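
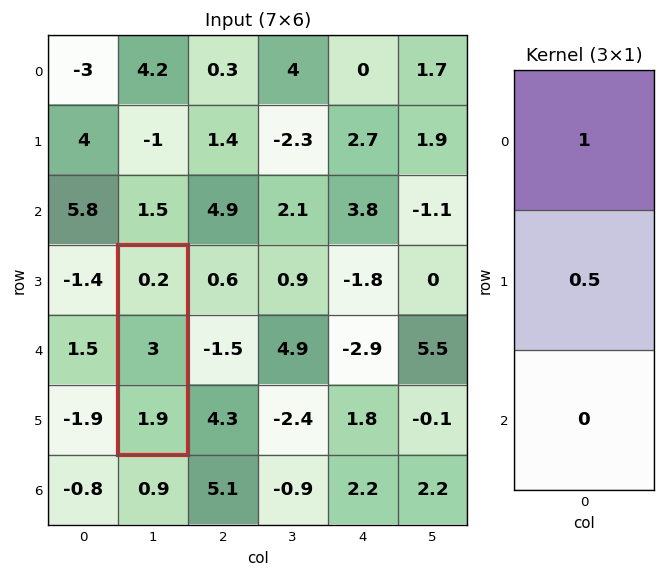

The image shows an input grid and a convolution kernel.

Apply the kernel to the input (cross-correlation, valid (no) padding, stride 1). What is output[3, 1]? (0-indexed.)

1.7

The receptive field on the input at this output position is [0.2 / 3 / 1.9]. Elementwise product with the kernel and sum: 0.2·1 + 3·0.5.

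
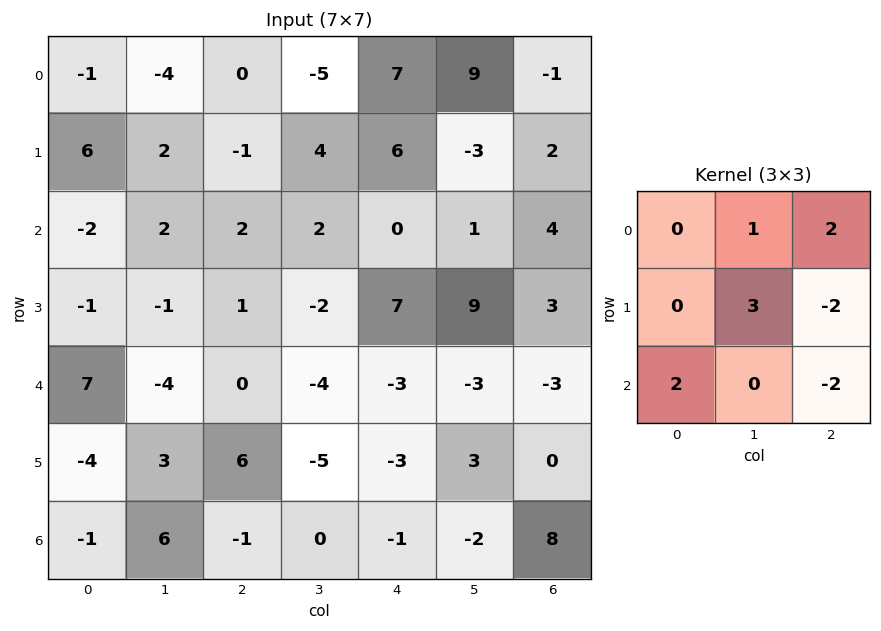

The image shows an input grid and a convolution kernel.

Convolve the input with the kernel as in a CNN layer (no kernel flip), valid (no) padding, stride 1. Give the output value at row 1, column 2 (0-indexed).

10

The receptive field on the input at this output position is [-1 4 6 / 2 2 0 / 1 -2 7]. Elementwise product with the kernel and sum: 4·1 + 6·2 + 2·3 + 0·-2 + 1·2 + 7·-2.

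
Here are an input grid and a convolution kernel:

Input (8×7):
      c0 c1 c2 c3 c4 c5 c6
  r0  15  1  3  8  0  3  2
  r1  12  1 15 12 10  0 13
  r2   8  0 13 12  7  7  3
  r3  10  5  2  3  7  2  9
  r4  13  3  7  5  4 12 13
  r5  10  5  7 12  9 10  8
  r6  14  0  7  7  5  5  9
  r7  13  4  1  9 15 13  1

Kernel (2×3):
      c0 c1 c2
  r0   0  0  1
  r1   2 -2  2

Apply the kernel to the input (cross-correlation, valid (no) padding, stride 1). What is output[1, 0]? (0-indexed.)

57

The receptive field on the input at this output position is [12 1 15 / 8 0 13]. Elementwise product with the kernel and sum: 15·1 + 8·2 + 0·-2 + 13·2.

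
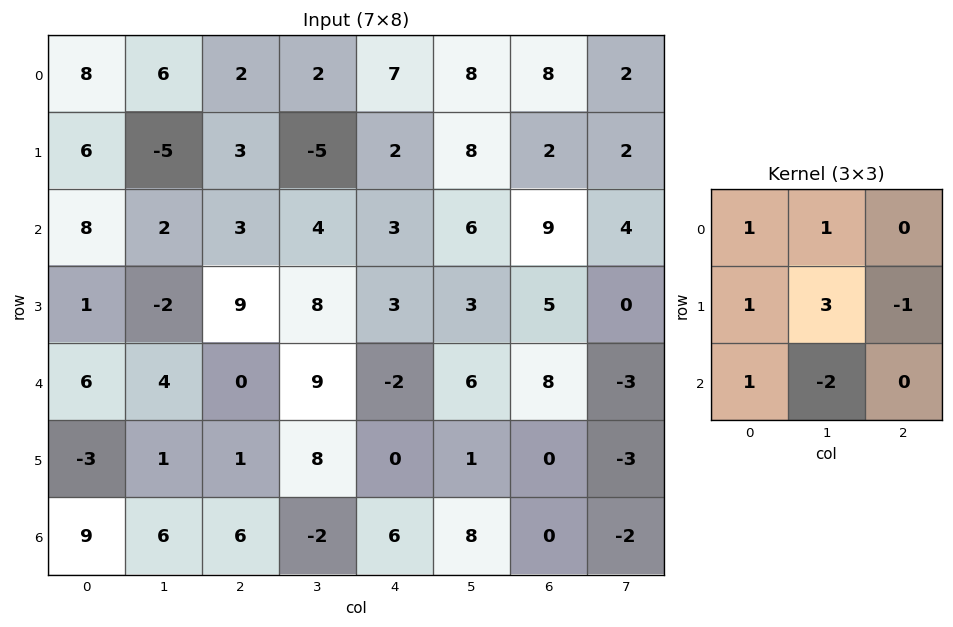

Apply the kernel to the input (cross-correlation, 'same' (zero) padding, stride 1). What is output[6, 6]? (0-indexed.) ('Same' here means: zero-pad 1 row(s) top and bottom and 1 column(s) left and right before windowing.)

The receptive field on the zero-padded input at this output position is [1 0 -3 / 8 0 -2 / 0 0 0]. Elementwise product with the kernel and sum: 1·1 + 0·1 + 8·1 + 0·3 + -2·-1 + 0·1 + 0·-2.

11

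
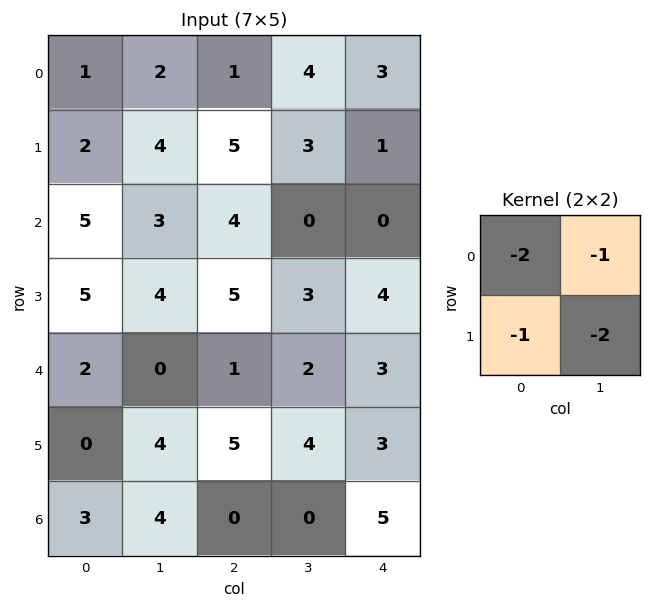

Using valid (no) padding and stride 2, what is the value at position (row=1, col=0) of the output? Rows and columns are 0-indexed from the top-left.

The receptive field on the input at this output position is [5 3 / 5 4]. Elementwise product with the kernel and sum: 5·-2 + 3·-1 + 5·-1 + 4·-2.

-26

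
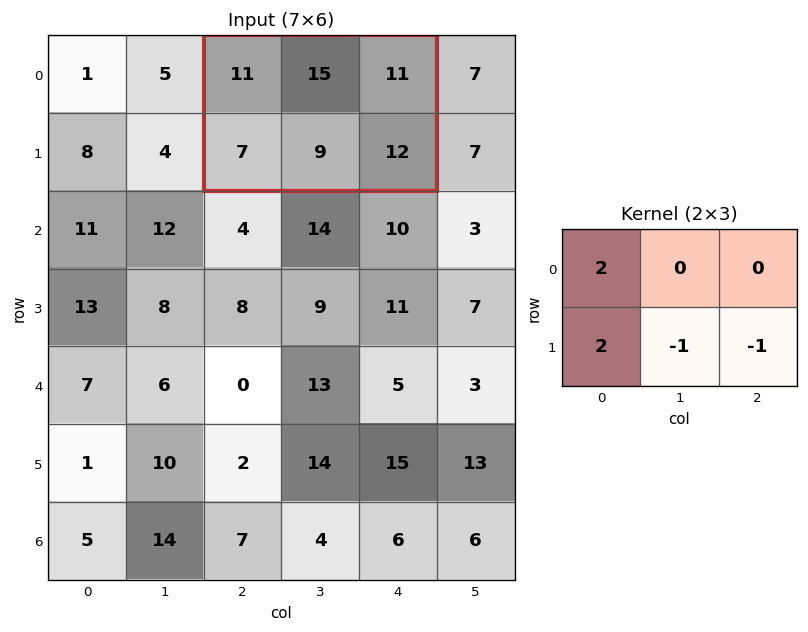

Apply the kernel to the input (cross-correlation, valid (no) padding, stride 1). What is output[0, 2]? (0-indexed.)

15

The receptive field on the input at this output position is [11 15 11 / 7 9 12]. Elementwise product with the kernel and sum: 11·2 + 7·2 + 9·-1 + 12·-1.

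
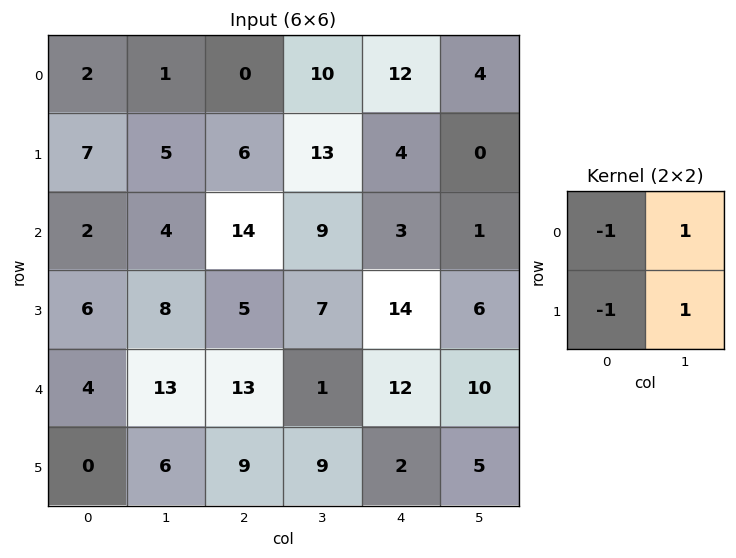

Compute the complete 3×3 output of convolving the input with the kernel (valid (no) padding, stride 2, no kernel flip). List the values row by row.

-3 17 -12
4 -3 -10
15 -12 1

Output[0,0]: The receptive field on the input at this output position is [2 1 / 7 5]. Elementwise product with the kernel and sum: 2·-1 + 1·1 + 7·-1 + 5·1.
Output[0,1]: The receptive field on the input at this output position is [0 10 / 6 13]. Elementwise product with the kernel and sum: 0·-1 + 10·1 + 6·-1 + 13·1.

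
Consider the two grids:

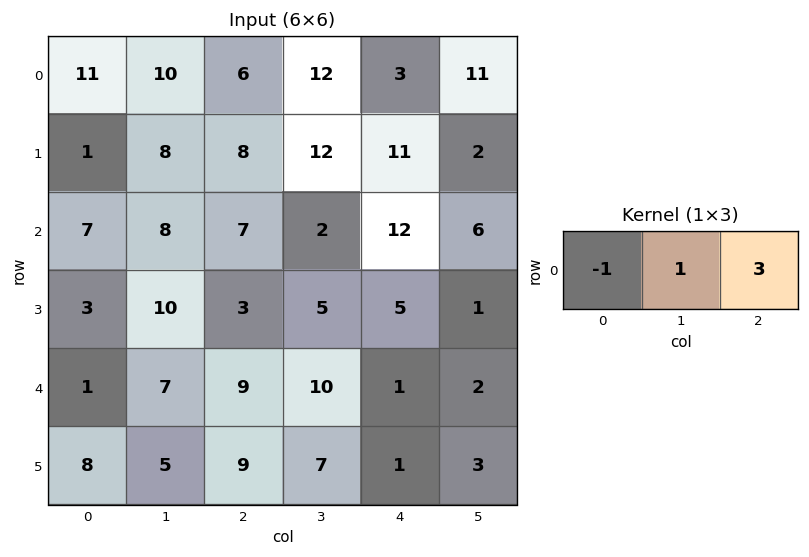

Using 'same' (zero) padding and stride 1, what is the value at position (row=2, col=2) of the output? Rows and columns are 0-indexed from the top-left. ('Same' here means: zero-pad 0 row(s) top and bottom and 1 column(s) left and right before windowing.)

The receptive field on the zero-padded input at this output position is [8 7 2]. Elementwise product with the kernel and sum: 8·-1 + 7·1 + 2·3.

5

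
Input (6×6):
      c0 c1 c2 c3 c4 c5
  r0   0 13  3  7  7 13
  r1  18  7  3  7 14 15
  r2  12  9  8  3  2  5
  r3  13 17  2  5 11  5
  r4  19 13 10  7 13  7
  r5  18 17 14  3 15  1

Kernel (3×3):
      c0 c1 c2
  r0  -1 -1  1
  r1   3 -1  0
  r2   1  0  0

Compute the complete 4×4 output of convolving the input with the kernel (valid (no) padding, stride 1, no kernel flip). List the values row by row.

49 18 7 9
18 33 27 6
28 48 2 11
34 32 41 0

Output[0,0]: The receptive field on the input at this output position is [0 13 3 / 18 7 3 / 12 9 8]. Elementwise product with the kernel and sum: 0·-1 + 13·-1 + 3·1 + 18·3 + 7·-1 + 12·1.
Output[0,1]: The receptive field on the input at this output position is [13 3 7 / 7 3 7 / 9 8 3]. Elementwise product with the kernel and sum: 13·-1 + 3·-1 + 7·1 + 7·3 + 3·-1 + 9·1.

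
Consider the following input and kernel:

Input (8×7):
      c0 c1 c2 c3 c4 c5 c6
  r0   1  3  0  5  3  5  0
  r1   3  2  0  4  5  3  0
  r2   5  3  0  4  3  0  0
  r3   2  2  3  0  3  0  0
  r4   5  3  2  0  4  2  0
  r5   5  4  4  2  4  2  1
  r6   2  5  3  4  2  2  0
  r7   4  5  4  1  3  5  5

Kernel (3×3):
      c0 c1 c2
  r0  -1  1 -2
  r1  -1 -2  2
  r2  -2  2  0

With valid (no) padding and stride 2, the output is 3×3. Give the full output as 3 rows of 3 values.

-9 9 -15
-6 -3 -10
-5 -8 -8

Output[0,0]: The receptive field on the input at this output position is [1 3 0 / 3 2 0 / 5 3 0]. Elementwise product with the kernel and sum: 1·-1 + 3·1 + 0·-2 + 3·-1 + 2·-2 + 0·2 + 5·-2 + 3·2.
Output[0,1]: The receptive field on the input at this output position is [0 5 3 / 0 4 5 / 0 4 3]. Elementwise product with the kernel and sum: 0·-1 + 5·1 + 3·-2 + 0·-1 + 4·-2 + 5·2 + 0·-2 + 4·2.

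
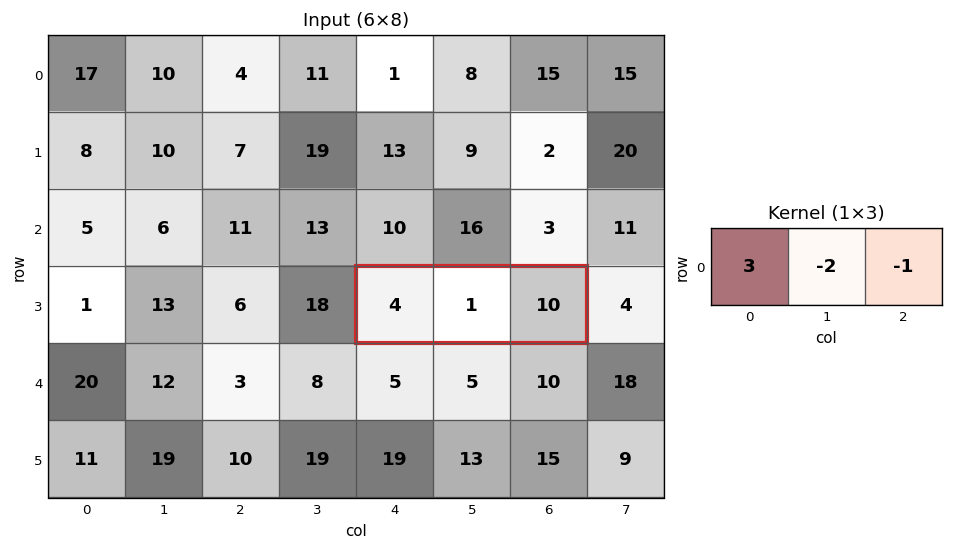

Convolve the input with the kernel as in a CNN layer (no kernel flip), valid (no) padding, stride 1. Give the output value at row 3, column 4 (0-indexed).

0

The receptive field on the input at this output position is [4 1 10]. Elementwise product with the kernel and sum: 4·3 + 1·-2 + 10·-1.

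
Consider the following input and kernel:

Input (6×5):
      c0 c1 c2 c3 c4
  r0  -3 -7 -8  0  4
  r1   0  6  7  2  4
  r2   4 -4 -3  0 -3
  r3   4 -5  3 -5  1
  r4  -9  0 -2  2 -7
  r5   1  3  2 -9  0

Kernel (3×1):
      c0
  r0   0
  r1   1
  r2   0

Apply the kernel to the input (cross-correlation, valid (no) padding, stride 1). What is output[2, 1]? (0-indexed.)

The receptive field on the input at this output position is [-4 / -5 / 0]. Elementwise product with the kernel and sum: -5·1.

-5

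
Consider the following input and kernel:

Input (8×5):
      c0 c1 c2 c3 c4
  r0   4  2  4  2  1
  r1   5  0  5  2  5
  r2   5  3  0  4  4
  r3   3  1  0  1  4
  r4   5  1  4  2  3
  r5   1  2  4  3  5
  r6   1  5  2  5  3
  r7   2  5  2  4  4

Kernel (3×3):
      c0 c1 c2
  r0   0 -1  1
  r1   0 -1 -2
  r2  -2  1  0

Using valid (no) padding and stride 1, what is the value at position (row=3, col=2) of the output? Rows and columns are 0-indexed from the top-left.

-10

The receptive field on the input at this output position is [0 1 4 / 4 2 3 / 4 3 5]. Elementwise product with the kernel and sum: 1·-1 + 4·1 + 2·-1 + 3·-2 + 4·-2 + 3·1.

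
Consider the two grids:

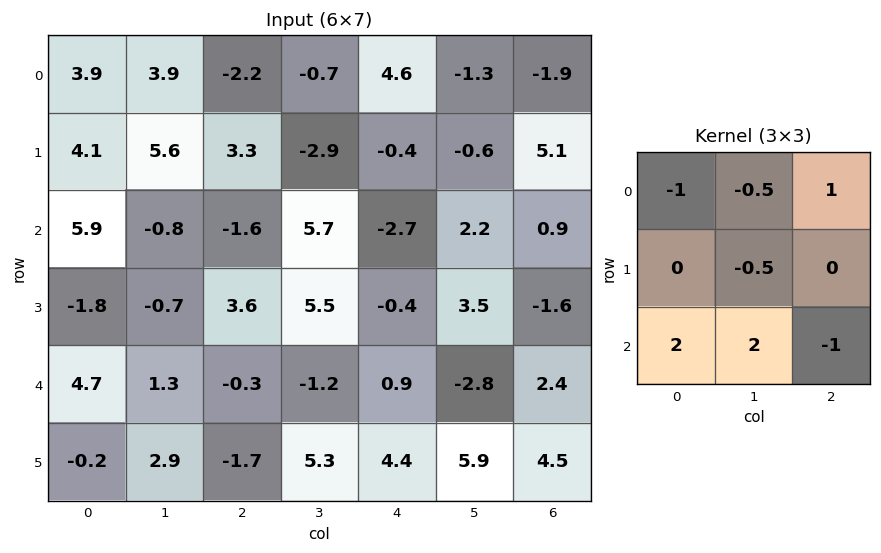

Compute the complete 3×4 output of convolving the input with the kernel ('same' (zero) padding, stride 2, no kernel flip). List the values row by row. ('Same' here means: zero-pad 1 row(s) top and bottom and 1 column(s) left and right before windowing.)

Output[0,0]: The receptive field on the zero-padded input at this output position is [0 0 0 / 0 3.9 3.9 / 0 4.1 5.6]. Elementwise product with the kernel and sum: 0·-1 + 0·-0.5 + 0·1 + 3.9·-0.5 + 0·2 + 4.1·2 + 5.6·-1.
Output[0,1]: The receptive field on the zero-padded input at this output position is [0 0 0 / 3.9 -2.2 -0.7 / 5.6 3.3 -2.9]. Elementwise product with the kernel and sum: 0·-1 + 0·-0.5 + 0·1 + -2.2·-0.5 + 5.6·2 + 3.3·2 + -2.9·-1.

0.65 21.8 -8.3 9.95
-2.3 -9.05 10.55 1.4
-5.45 1.65 11.25 16.9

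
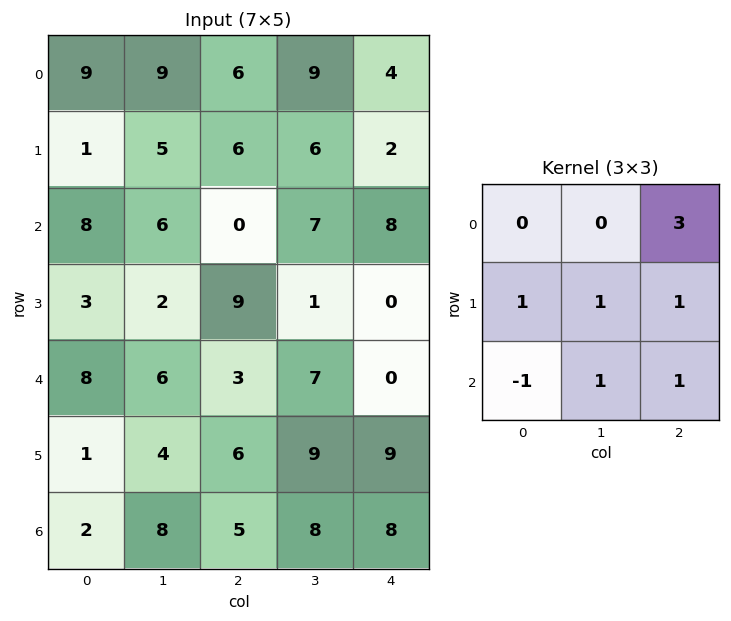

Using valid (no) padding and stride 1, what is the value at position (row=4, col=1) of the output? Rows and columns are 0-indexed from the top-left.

45

The receptive field on the input at this output position is [6 3 7 / 4 6 9 / 8 5 8]. Elementwise product with the kernel and sum: 7·3 + 4·1 + 6·1 + 9·1 + 8·-1 + 5·1 + 8·1.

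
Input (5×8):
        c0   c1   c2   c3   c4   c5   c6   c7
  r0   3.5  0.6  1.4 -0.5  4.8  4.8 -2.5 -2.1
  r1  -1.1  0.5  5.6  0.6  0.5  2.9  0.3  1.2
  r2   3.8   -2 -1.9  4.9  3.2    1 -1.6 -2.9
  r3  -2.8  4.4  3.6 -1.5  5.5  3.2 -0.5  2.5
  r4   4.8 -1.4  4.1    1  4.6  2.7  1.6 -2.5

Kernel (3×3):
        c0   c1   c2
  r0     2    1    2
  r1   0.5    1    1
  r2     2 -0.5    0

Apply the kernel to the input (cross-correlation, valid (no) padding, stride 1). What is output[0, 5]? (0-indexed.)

The receptive field on the input at this output position is [4.8 -2.5 -2.1 / 2.9 0.3 1.2 / 1 -1.6 -2.9]. Elementwise product with the kernel and sum: 4.8·2 + -2.5·1 + -2.1·2 + 2.9·0.5 + 0.3·1 + 1.2·1 + 1·2 + -1.6·-0.5.

8.65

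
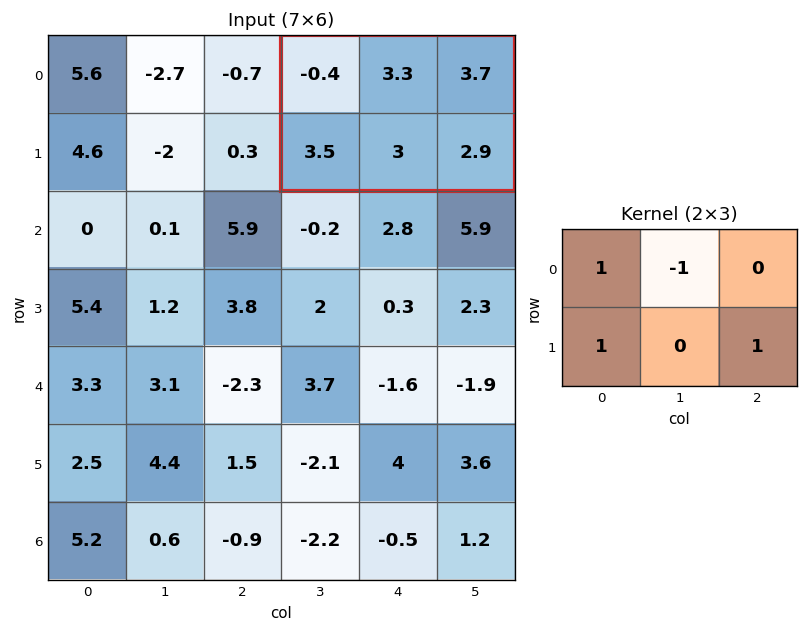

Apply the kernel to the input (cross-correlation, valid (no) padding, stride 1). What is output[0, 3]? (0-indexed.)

The receptive field on the input at this output position is [-0.4 3.3 3.7 / 3.5 3 2.9]. Elementwise product with the kernel and sum: -0.4·1 + 3.3·-1 + 3.5·1 + 2.9·1.

2.7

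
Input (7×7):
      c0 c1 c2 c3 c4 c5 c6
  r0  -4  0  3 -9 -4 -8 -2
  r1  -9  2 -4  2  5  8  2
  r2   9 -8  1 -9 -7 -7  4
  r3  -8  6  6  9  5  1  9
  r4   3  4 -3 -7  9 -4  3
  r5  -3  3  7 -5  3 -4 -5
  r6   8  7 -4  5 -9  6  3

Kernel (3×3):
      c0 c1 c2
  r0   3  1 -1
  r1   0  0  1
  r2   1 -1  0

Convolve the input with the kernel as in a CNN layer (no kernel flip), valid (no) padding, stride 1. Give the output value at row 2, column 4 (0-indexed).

-10

The receptive field on the input at this output position is [-7 -7 4 / 5 1 9 / 9 -4 3]. Elementwise product with the kernel and sum: -7·3 + -7·1 + 4·-1 + 9·1 + 9·1 + -4·-1.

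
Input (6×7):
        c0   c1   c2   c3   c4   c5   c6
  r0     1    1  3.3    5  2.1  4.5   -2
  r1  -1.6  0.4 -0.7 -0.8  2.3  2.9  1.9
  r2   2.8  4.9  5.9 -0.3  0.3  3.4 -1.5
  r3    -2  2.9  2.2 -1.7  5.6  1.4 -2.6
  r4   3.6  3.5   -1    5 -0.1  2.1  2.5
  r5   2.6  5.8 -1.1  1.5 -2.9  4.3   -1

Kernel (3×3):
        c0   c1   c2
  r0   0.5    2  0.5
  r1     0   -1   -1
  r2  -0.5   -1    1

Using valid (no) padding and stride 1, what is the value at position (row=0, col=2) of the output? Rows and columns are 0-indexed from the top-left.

8.85

The receptive field on the input at this output position is [3.3 5 2.1 / -0.7 -0.8 2.3 / 5.9 -0.3 0.3]. Elementwise product with the kernel and sum: 3.3·0.5 + 5·2 + 2.1·0.5 + -0.8·-1 + 2.3·-1 + 5.9·-0.5 + -0.3·-1 + 0.3·1.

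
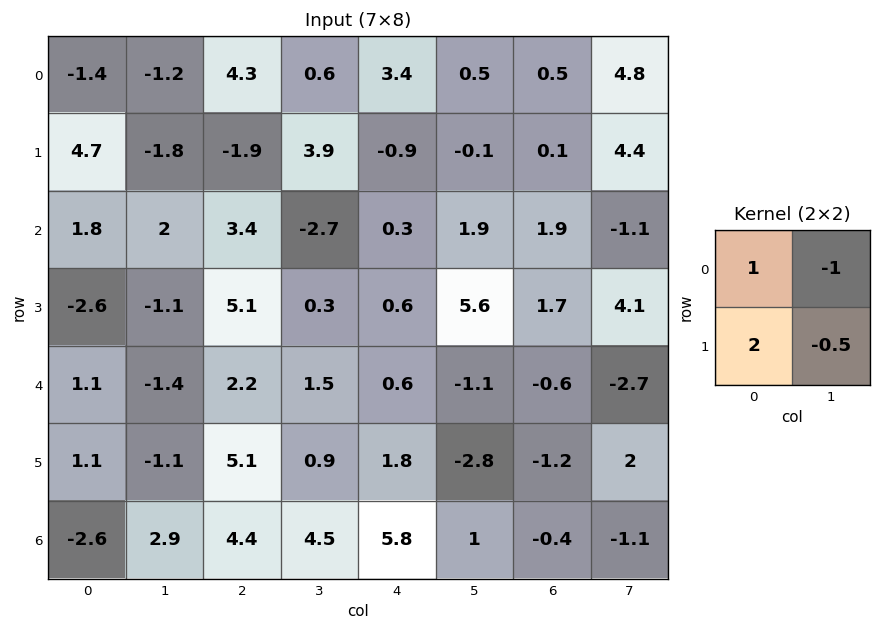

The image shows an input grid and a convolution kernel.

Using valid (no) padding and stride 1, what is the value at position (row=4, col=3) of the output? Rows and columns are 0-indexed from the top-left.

1.8

The receptive field on the input at this output position is [1.5 0.6 / 0.9 1.8]. Elementwise product with the kernel and sum: 1.5·1 + 0.6·-1 + 0.9·2 + 1.8·-0.5.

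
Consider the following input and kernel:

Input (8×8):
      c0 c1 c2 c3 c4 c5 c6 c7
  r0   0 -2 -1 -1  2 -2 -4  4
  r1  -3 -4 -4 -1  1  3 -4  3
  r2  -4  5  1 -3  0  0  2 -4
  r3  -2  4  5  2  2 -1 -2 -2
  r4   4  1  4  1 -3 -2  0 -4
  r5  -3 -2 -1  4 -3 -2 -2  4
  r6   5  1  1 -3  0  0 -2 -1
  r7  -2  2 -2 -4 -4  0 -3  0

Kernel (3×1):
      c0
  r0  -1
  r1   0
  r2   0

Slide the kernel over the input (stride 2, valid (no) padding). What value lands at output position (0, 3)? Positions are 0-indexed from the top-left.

4

The receptive field on the input at this output position is [-4 / -4 / 2]. Elementwise product with the kernel and sum: -4·-1.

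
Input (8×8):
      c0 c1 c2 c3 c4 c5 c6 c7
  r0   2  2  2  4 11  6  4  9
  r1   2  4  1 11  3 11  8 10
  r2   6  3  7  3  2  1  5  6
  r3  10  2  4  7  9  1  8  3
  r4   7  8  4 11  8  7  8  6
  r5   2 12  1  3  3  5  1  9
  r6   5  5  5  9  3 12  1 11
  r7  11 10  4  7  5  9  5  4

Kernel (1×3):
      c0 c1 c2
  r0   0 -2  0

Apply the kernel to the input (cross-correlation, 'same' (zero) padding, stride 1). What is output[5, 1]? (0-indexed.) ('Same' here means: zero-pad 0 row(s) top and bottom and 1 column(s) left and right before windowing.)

The receptive field on the zero-padded input at this output position is [2 12 1]. Elementwise product with the kernel and sum: 12·-2.

-24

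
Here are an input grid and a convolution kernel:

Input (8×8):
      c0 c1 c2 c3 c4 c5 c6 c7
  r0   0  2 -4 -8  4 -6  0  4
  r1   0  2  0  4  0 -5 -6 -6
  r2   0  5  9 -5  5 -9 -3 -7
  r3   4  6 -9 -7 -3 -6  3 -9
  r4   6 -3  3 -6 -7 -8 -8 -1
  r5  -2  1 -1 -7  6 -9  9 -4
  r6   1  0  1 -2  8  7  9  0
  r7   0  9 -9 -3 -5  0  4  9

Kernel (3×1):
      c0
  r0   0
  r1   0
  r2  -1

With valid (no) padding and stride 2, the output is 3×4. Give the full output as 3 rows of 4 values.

0 -9 -5 3
-6 -3 7 8
-1 -1 -8 -9

Output[0,0]: The receptive field on the input at this output position is [0 / 0 / 0]. Elementwise product with the kernel and sum: 0·-1.
Output[0,1]: The receptive field on the input at this output position is [-4 / 0 / 9]. Elementwise product with the kernel and sum: 9·-1.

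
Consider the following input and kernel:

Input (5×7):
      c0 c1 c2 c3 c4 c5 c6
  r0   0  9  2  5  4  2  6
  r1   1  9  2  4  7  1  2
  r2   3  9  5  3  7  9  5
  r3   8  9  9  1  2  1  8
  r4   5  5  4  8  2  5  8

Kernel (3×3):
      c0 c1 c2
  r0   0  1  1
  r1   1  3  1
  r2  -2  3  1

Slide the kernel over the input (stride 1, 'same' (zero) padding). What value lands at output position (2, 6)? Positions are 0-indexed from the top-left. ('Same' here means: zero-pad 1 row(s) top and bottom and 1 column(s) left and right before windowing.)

The receptive field on the zero-padded input at this output position is [1 2 0 / 9 5 0 / 1 8 0]. Elementwise product with the kernel and sum: 2·1 + 0·1 + 9·1 + 5·3 + 0·1 + 1·-2 + 8·3 + 0·1.

48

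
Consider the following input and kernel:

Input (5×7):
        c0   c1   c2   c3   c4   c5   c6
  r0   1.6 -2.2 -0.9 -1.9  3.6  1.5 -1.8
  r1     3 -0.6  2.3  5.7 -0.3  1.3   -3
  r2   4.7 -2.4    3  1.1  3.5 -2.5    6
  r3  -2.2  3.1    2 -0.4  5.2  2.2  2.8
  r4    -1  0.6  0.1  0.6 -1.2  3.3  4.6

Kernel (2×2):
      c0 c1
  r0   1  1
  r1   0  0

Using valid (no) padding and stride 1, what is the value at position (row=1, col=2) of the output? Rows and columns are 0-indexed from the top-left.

The receptive field on the input at this output position is [2.3 5.7 / 3 1.1]. Elementwise product with the kernel and sum: 2.3·1 + 5.7·1.

8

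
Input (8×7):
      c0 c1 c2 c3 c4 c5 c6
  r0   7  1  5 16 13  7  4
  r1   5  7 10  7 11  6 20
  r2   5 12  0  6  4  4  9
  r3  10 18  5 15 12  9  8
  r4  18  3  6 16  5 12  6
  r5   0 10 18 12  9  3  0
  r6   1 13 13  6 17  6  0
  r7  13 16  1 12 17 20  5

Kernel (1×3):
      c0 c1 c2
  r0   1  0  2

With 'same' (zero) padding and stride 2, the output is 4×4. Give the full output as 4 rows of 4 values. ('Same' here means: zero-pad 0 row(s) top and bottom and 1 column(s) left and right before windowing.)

2 33 30 7
24 24 14 4
6 35 40 12
26 25 18 6

Output[0,0]: The receptive field on the zero-padded input at this output position is [0 7 1]. Elementwise product with the kernel and sum: 0·1 + 1·2.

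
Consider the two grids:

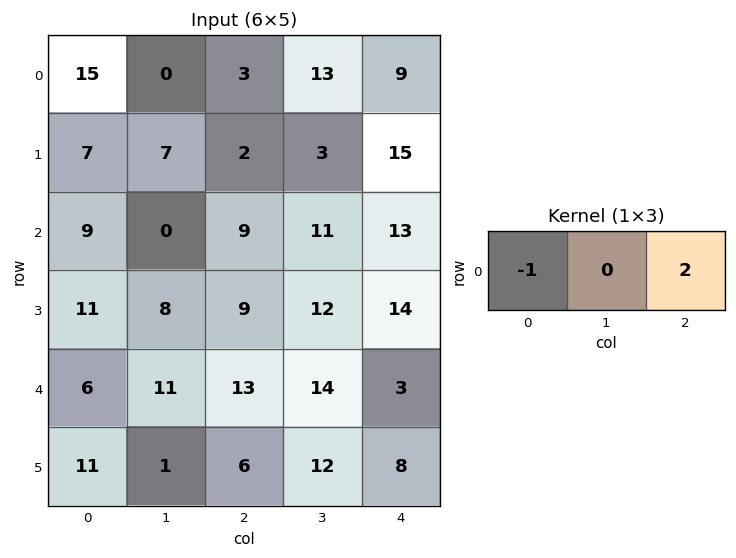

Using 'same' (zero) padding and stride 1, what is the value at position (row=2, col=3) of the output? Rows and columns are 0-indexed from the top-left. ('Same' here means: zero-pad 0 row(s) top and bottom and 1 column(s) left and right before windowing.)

The receptive field on the zero-padded input at this output position is [9 11 13]. Elementwise product with the kernel and sum: 9·-1 + 13·2.

17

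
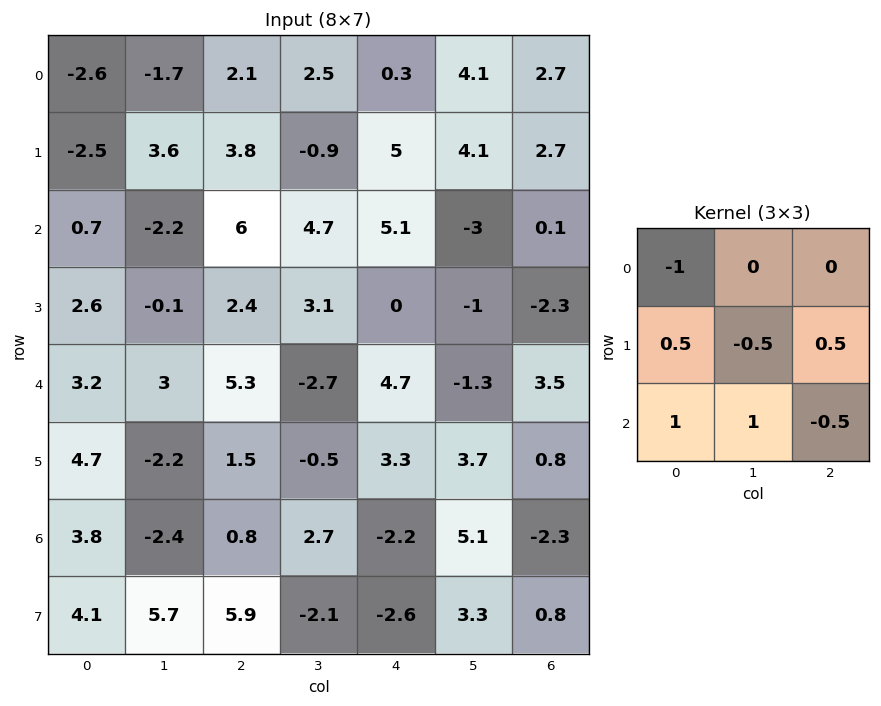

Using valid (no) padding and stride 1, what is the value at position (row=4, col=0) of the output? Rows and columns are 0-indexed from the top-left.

2

The receptive field on the input at this output position is [3.2 3 5.3 / 4.7 -2.2 1.5 / 3.8 -2.4 0.8]. Elementwise product with the kernel and sum: 3.2·-1 + 4.7·0.5 + -2.2·-0.5 + 1.5·0.5 + 3.8·1 + -2.4·1 + 0.8·-0.5.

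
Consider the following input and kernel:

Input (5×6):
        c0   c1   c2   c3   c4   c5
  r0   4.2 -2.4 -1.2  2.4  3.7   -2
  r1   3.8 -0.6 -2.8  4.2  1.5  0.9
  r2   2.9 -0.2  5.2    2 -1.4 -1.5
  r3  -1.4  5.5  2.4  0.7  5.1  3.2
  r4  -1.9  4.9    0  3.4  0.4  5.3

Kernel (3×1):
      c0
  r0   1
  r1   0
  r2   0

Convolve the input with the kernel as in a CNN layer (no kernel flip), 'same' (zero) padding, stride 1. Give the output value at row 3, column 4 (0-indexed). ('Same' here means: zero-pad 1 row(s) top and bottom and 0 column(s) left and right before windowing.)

-1.4

The receptive field on the zero-padded input at this output position is [-1.4 / 5.1 / 0.4]. Elementwise product with the kernel and sum: -1.4·1.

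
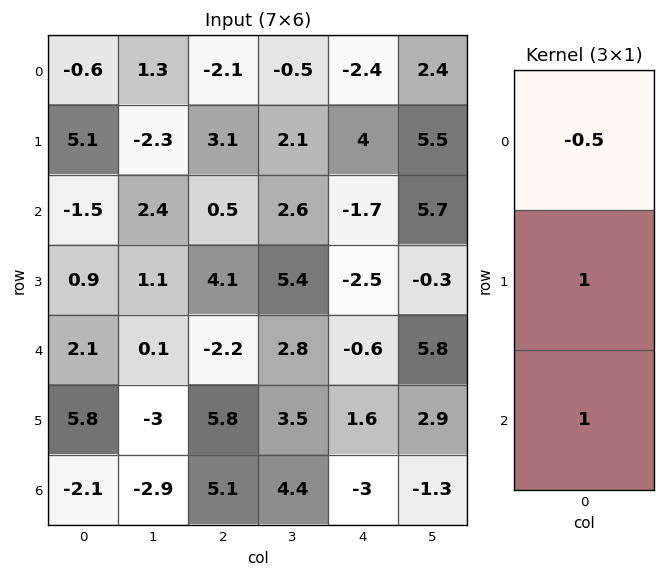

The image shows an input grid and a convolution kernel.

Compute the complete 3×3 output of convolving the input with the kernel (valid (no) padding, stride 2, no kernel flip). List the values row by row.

Output[0,0]: The receptive field on the input at this output position is [-0.6 / 5.1 / -1.5]. Elementwise product with the kernel and sum: -0.6·-0.5 + 5.1·1 + -1.5·1.

3.9 4.65 3.5
3.75 1.65 -2.25
2.65 12 -1.1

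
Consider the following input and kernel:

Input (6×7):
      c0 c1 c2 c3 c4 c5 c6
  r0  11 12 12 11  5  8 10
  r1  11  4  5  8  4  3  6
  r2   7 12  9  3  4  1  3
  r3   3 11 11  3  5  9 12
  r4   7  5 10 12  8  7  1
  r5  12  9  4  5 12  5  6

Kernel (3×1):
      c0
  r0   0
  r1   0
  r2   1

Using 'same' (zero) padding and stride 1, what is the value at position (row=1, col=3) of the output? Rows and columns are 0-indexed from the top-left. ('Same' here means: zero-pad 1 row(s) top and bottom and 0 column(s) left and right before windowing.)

The receptive field on the zero-padded input at this output position is [11 / 8 / 3]. Elementwise product with the kernel and sum: 3·1.

3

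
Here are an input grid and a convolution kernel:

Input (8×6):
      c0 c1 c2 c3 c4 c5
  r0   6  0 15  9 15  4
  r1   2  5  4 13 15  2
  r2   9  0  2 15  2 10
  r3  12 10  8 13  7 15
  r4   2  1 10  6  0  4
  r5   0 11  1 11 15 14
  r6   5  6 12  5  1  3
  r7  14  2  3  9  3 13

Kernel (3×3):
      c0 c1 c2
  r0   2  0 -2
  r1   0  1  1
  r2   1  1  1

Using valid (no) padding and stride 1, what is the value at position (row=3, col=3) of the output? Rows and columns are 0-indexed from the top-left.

40

The receptive field on the input at this output position is [13 7 15 / 6 0 4 / 11 15 14]. Elementwise product with the kernel and sum: 13·2 + 15·-2 + 0·1 + 4·1 + 11·1 + 15·1 + 14·1.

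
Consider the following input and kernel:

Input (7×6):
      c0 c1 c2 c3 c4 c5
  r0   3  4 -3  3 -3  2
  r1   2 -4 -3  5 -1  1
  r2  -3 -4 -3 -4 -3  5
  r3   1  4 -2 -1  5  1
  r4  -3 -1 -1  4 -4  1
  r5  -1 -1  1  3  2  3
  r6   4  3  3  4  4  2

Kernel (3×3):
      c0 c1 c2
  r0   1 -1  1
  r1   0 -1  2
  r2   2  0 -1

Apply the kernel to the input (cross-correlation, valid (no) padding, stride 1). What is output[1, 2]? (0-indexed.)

-20

The receptive field on the input at this output position is [-3 5 -1 / -3 -4 -3 / -2 -1 5]. Elementwise product with the kernel and sum: -3·1 + 5·-1 + -1·1 + -4·-1 + -3·2 + -2·2 + 5·-1.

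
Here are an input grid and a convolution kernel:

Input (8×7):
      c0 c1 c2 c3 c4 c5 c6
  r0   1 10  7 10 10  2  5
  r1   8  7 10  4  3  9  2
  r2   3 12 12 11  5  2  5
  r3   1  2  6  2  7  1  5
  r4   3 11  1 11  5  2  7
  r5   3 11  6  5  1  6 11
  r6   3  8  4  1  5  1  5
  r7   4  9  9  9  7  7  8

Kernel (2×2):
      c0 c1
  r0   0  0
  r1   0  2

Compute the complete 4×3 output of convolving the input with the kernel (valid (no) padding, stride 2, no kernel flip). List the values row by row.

14 8 18
4 4 2
22 10 12
18 18 14

Output[0,0]: The receptive field on the input at this output position is [1 10 / 8 7]. Elementwise product with the kernel and sum: 7·2.
Output[0,1]: The receptive field on the input at this output position is [7 10 / 10 4]. Elementwise product with the kernel and sum: 4·2.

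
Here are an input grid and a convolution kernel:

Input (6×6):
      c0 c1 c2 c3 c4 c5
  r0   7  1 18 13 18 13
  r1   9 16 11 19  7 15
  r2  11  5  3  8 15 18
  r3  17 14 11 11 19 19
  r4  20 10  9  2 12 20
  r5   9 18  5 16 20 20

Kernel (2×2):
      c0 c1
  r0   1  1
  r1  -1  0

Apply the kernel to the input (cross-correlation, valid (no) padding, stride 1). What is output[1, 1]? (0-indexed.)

The receptive field on the input at this output position is [16 11 / 5 3]. Elementwise product with the kernel and sum: 16·1 + 11·1 + 5·-1.

22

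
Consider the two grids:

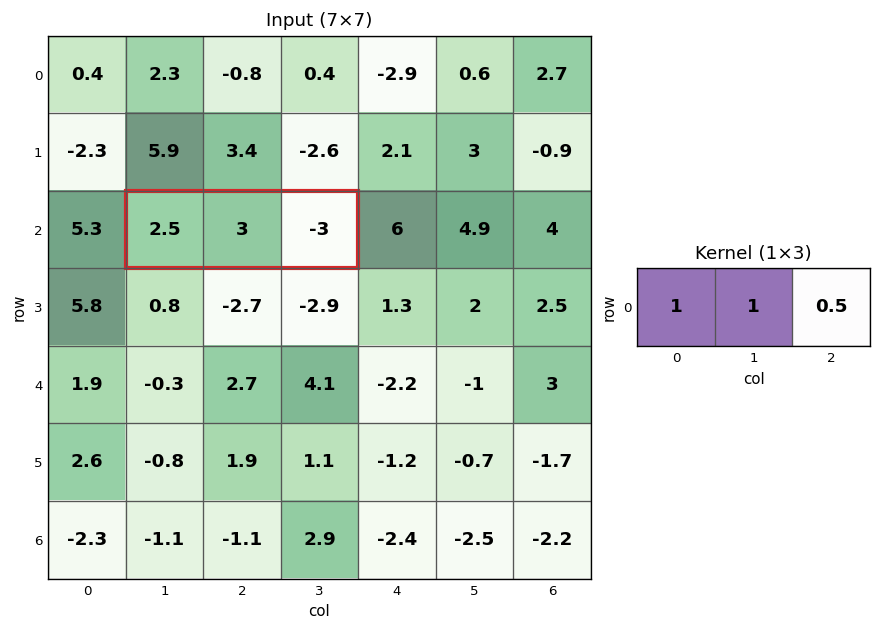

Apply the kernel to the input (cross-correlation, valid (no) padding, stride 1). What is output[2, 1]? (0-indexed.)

The receptive field on the input at this output position is [2.5 3 -3]. Elementwise product with the kernel and sum: 2.5·1 + 3·1 + -3·0.5.

4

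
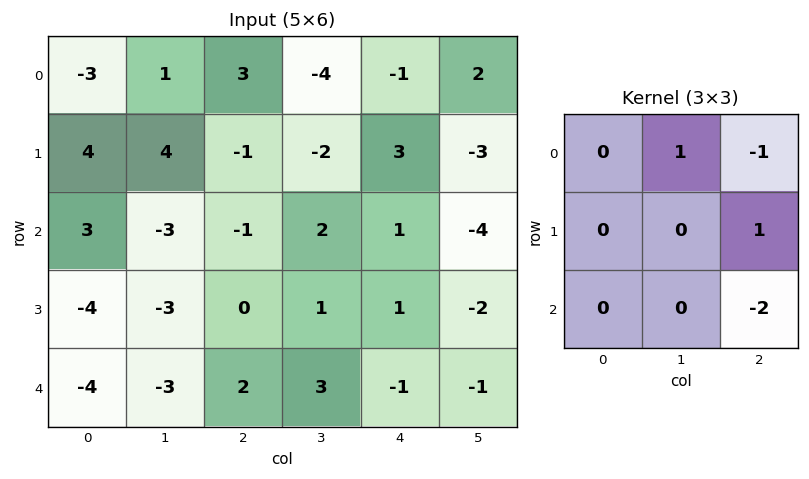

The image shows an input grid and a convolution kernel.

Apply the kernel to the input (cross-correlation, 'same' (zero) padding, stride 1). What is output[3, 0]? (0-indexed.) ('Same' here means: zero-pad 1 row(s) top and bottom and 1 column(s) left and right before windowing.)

The receptive field on the zero-padded input at this output position is [0 3 -3 / 0 -4 -3 / 0 -4 -3]. Elementwise product with the kernel and sum: 3·1 + -3·-1 + -3·1 + -3·-2.

9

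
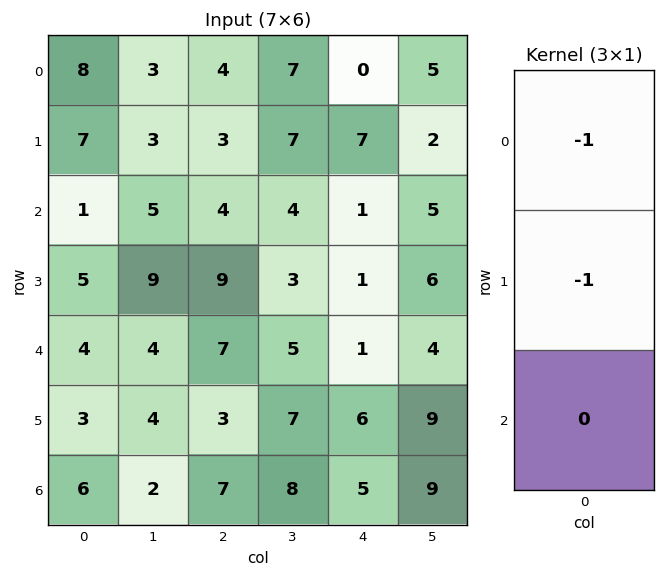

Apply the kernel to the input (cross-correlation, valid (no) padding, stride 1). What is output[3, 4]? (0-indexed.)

The receptive field on the input at this output position is [1 / 1 / 6]. Elementwise product with the kernel and sum: 1·-1 + 1·-1.

-2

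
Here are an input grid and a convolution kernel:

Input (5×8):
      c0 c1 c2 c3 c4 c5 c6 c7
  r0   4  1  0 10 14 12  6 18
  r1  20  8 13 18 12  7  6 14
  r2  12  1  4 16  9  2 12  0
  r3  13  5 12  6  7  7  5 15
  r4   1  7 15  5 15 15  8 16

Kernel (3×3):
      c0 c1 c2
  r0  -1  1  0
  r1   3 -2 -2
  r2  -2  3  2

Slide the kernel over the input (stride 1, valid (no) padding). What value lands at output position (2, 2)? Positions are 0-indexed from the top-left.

The receptive field on the input at this output position is [4 16 9 / 12 6 7 / 15 5 15]. Elementwise product with the kernel and sum: 4·-1 + 16·1 + 12·3 + 6·-2 + 7·-2 + 15·-2 + 5·3 + 15·2.

37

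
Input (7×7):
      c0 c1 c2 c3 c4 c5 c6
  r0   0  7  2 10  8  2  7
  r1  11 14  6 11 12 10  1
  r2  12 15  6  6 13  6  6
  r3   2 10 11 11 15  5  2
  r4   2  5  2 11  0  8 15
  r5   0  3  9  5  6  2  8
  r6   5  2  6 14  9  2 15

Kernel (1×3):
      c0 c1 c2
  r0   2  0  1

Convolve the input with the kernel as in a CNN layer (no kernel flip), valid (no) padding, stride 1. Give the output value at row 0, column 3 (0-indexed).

The receptive field on the input at this output position is [10 8 2]. Elementwise product with the kernel and sum: 10·2 + 2·1.

22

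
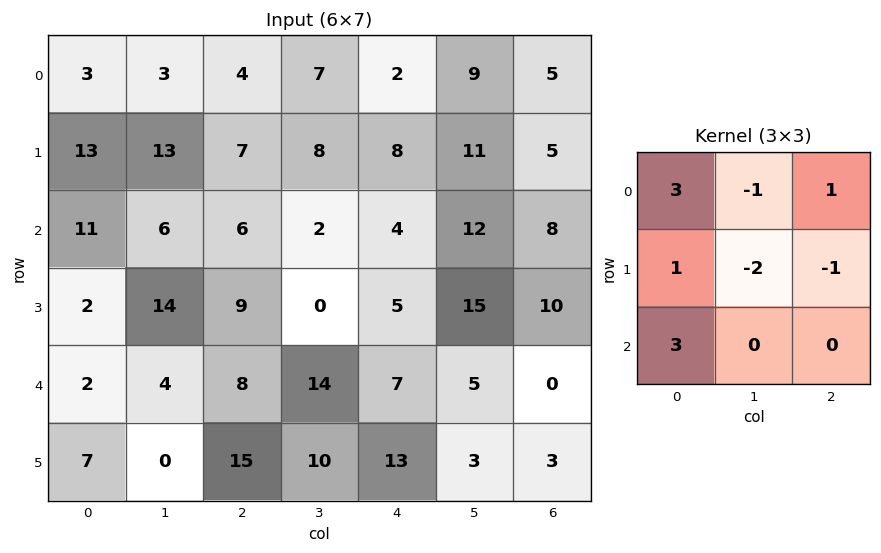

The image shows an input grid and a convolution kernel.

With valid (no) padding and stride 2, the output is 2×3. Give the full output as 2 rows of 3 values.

23 8 -5
4 48 -6

Output[0,0]: The receptive field on the input at this output position is [3 3 4 / 13 13 7 / 11 6 6]. Elementwise product with the kernel and sum: 3·3 + 3·-1 + 4·1 + 13·1 + 13·-2 + 7·-1 + 11·3.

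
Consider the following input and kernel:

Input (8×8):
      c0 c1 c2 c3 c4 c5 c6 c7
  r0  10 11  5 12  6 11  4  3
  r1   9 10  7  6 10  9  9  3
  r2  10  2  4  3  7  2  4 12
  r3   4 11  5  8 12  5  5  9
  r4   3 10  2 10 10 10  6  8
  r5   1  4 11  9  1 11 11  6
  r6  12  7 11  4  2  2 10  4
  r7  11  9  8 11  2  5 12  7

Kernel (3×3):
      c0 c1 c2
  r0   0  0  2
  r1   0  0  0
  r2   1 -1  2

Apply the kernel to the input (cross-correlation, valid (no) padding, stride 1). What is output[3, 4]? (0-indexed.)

The receptive field on the input at this output position is [12 5 5 / 10 10 6 / 1 11 11]. Elementwise product with the kernel and sum: 5·2 + 1·1 + 11·-1 + 11·2.

22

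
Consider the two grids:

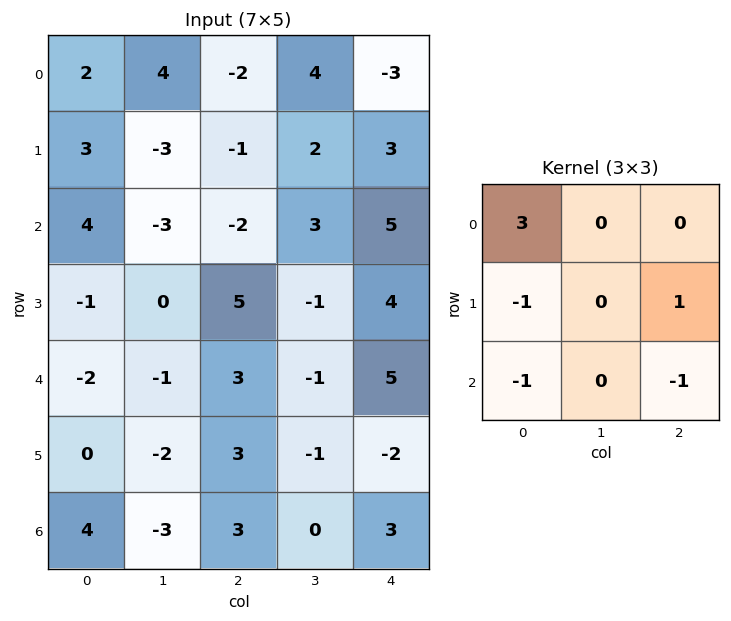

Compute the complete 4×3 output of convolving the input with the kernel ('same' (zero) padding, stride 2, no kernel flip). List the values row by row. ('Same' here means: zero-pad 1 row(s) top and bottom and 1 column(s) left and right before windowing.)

7 1 -6
-3 -2 4
1 3 -1
-3 -3 -3

Output[0,0]: The receptive field on the zero-padded input at this output position is [0 0 0 / 0 2 4 / 0 3 -3]. Elementwise product with the kernel and sum: 0·3 + 0·-1 + 4·1 + 0·-1 + -3·-1.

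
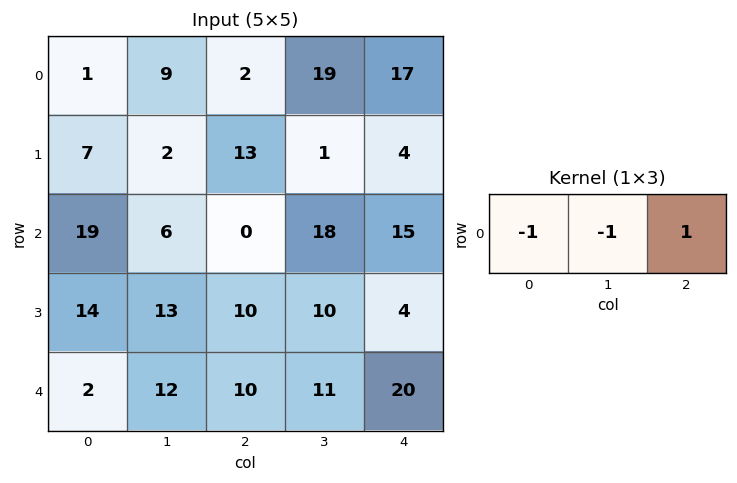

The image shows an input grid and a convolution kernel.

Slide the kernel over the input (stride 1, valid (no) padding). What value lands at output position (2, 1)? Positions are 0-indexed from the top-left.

12

The receptive field on the input at this output position is [6 0 18]. Elementwise product with the kernel and sum: 6·-1 + 0·-1 + 18·1.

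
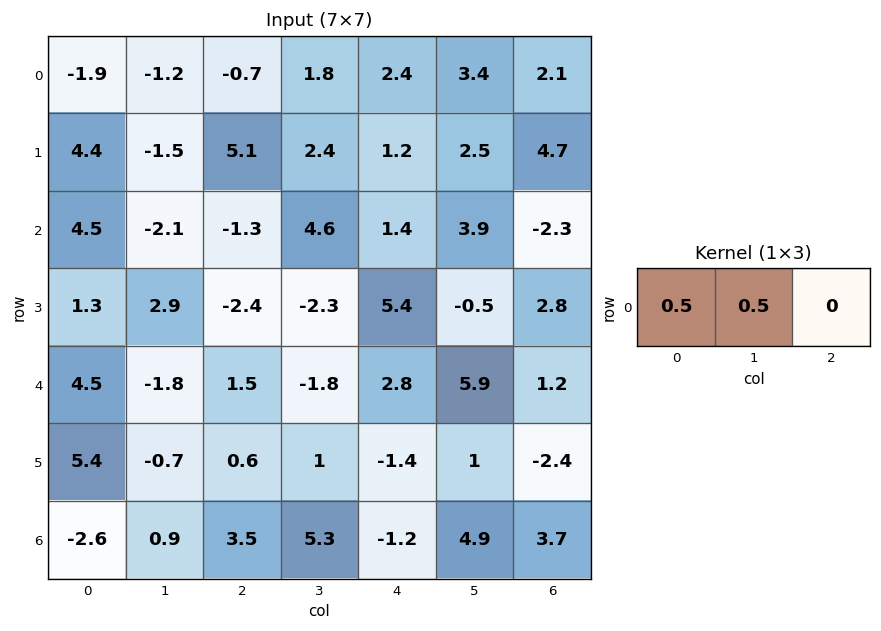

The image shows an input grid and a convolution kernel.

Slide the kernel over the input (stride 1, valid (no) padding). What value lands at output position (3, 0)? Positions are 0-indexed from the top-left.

The receptive field on the input at this output position is [1.3 2.9 -2.4]. Elementwise product with the kernel and sum: 1.3·0.5 + 2.9·0.5.

2.1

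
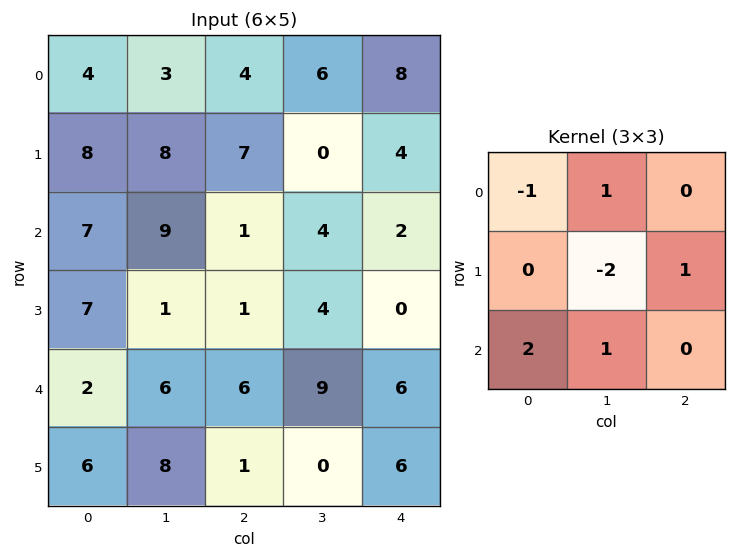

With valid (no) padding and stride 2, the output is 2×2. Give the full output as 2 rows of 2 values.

Output[0,0]: The receptive field on the input at this output position is [4 3 4 / 8 8 7 / 7 9 1]. Elementwise product with the kernel and sum: 4·-1 + 3·1 + 8·-2 + 7·1 + 7·2 + 9·1.
Output[0,1]: The receptive field on the input at this output position is [4 6 8 / 7 0 4 / 1 4 2]. Elementwise product with the kernel and sum: 4·-1 + 6·1 + 0·-2 + 4·1 + 1·2 + 4·1.

13 12
11 16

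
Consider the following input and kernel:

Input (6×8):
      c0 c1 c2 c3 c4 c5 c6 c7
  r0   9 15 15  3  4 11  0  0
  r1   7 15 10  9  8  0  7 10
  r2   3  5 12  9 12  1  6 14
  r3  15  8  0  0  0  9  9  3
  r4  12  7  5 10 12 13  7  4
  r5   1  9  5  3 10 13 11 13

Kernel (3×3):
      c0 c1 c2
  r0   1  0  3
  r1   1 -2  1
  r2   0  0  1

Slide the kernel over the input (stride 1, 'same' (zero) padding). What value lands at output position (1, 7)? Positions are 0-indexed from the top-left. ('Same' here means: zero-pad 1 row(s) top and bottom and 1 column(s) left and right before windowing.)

The receptive field on the zero-padded input at this output position is [0 0 0 / 7 10 0 / 6 14 0]. Elementwise product with the kernel and sum: 0·1 + 0·3 + 7·1 + 10·-2 + 0·1 + 0·1.

-13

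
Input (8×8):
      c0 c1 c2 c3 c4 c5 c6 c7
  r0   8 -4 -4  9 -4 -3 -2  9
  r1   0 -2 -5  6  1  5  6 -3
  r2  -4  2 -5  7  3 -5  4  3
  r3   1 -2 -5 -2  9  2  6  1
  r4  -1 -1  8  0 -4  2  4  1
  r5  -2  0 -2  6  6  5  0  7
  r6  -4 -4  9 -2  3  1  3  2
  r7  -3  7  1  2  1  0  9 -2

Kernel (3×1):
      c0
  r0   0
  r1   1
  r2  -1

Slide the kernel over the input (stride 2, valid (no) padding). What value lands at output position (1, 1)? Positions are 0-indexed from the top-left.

The receptive field on the input at this output position is [-5 / -5 / 8]. Elementwise product with the kernel and sum: -5·1 + 8·-1.

-13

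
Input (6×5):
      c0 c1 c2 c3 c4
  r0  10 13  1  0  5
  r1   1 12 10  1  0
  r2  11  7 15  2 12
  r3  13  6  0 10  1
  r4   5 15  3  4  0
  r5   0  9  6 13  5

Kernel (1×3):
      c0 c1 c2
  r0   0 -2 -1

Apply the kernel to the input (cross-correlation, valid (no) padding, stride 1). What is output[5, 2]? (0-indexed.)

The receptive field on the input at this output position is [6 13 5]. Elementwise product with the kernel and sum: 13·-2 + 5·-1.

-31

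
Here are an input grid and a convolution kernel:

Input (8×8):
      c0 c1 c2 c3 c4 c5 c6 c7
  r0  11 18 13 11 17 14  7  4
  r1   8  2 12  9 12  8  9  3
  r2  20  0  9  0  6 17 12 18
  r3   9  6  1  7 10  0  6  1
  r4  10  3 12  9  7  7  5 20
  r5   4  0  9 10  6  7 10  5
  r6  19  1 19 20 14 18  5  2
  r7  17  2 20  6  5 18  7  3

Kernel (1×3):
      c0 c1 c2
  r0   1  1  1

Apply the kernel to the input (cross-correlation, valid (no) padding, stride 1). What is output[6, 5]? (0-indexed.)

25

The receptive field on the input at this output position is [18 5 2]. Elementwise product with the kernel and sum: 18·1 + 5·1 + 2·1.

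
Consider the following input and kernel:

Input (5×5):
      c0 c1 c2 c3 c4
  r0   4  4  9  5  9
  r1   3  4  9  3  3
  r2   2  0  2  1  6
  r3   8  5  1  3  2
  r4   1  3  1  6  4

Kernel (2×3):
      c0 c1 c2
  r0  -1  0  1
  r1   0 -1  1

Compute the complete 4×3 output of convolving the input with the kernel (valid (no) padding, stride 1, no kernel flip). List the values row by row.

Output[0,0]: The receptive field on the input at this output position is [4 4 9 / 3 4 9]. Elementwise product with the kernel and sum: 4·-1 + 9·1 + 4·-1 + 9·1.
Output[0,1]: The receptive field on the input at this output position is [4 9 5 / 4 9 3]. Elementwise product with the kernel and sum: 4·-1 + 5·1 + 9·-1 + 3·1.

10 -5 0
8 -2 -1
-4 3 3
-9 3 -1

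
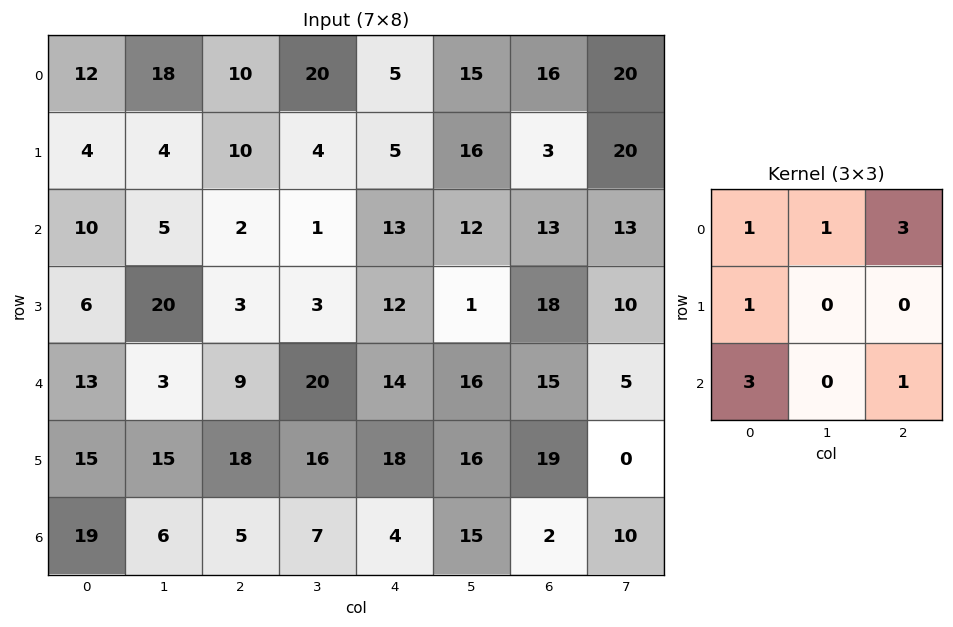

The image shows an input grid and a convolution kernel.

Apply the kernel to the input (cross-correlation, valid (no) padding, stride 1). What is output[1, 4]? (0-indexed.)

97

The receptive field on the input at this output position is [5 16 3 / 13 12 13 / 12 1 18]. Elementwise product with the kernel and sum: 5·1 + 16·1 + 3·3 + 13·1 + 12·3 + 18·1.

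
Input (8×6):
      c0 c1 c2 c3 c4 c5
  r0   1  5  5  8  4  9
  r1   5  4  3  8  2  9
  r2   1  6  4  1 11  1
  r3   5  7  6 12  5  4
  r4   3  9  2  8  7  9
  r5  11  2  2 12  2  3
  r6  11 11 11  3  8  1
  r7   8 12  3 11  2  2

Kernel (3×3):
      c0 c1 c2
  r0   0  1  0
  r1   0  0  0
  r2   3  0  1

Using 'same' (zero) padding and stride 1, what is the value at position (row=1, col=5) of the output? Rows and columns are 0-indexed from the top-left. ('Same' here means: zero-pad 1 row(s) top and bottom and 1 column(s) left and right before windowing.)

The receptive field on the zero-padded input at this output position is [4 9 0 / 2 9 0 / 11 1 0]. Elementwise product with the kernel and sum: 9·1 + 11·3 + 0·1.

42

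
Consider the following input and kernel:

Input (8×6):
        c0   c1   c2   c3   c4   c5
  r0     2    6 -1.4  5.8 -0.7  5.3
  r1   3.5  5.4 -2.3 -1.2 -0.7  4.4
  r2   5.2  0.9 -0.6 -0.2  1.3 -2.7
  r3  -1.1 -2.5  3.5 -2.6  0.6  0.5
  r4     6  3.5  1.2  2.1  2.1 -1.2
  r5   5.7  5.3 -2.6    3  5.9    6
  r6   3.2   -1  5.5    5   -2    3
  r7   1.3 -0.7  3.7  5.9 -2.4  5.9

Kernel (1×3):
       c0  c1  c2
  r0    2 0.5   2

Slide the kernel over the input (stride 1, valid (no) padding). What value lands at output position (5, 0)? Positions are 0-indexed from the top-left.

The receptive field on the input at this output position is [5.7 5.3 -2.6]. Elementwise product with the kernel and sum: 5.7·2 + 5.3·0.5 + -2.6·2.

8.85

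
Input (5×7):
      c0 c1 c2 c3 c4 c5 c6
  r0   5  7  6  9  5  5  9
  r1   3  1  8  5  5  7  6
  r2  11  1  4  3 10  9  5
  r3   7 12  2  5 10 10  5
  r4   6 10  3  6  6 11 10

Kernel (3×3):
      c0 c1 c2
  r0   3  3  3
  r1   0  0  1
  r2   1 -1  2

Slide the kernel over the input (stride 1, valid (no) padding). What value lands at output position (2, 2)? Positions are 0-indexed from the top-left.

70

The receptive field on the input at this output position is [4 3 10 / 2 5 10 / 3 6 6]. Elementwise product with the kernel and sum: 4·3 + 3·3 + 10·3 + 10·1 + 3·1 + 6·-1 + 6·2.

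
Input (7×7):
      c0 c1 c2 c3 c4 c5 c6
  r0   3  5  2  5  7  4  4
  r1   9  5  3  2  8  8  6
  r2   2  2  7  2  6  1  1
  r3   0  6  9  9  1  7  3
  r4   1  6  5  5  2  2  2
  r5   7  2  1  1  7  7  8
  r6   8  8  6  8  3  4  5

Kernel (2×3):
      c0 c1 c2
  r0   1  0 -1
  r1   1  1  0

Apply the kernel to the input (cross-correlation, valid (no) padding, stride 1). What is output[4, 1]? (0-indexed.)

4

The receptive field on the input at this output position is [6 5 5 / 2 1 1]. Elementwise product with the kernel and sum: 6·1 + 5·-1 + 2·1 + 1·1.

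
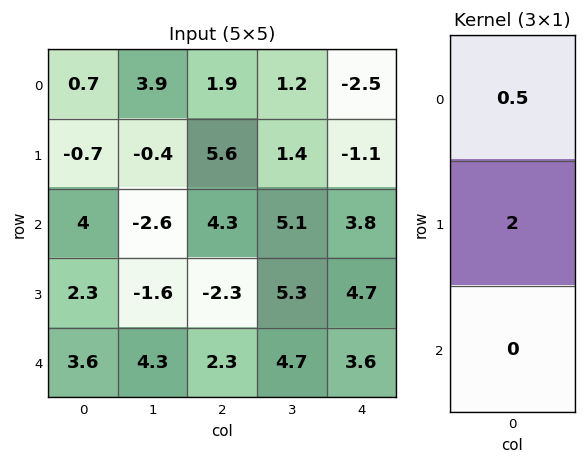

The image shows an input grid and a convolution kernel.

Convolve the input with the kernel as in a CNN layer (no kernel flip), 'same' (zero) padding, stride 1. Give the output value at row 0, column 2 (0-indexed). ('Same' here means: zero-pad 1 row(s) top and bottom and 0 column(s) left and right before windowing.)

3.8

The receptive field on the zero-padded input at this output position is [0 / 1.9 / 5.6]. Elementwise product with the kernel and sum: 0·0.5 + 1.9·2.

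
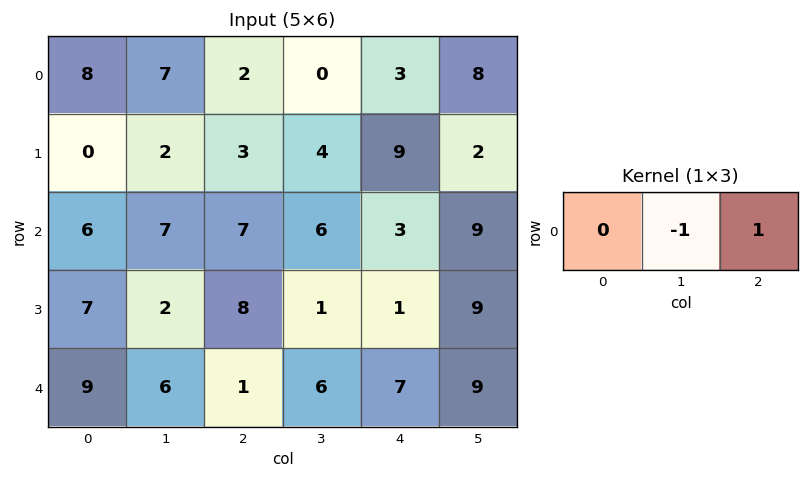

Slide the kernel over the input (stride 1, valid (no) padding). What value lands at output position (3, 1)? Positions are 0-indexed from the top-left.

The receptive field on the input at this output position is [2 8 1]. Elementwise product with the kernel and sum: 8·-1 + 1·1.

-7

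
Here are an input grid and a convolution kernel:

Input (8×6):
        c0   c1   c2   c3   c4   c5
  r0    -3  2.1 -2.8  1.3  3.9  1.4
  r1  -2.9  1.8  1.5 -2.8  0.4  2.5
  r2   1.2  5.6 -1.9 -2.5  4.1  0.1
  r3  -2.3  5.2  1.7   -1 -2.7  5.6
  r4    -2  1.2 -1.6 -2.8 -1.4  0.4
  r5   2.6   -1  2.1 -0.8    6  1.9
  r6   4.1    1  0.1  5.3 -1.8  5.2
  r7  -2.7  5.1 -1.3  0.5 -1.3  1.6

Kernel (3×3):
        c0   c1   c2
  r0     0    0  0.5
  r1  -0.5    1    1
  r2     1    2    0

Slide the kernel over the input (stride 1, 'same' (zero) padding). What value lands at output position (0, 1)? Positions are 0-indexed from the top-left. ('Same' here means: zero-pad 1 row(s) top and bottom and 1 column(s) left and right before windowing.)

1.5

The receptive field on the zero-padded input at this output position is [0 0 0 / -3 2.1 -2.8 / -2.9 1.8 1.5]. Elementwise product with the kernel and sum: 0·0.5 + -3·-0.5 + 2.1·1 + -2.8·1 + -2.9·1 + 1.8·2.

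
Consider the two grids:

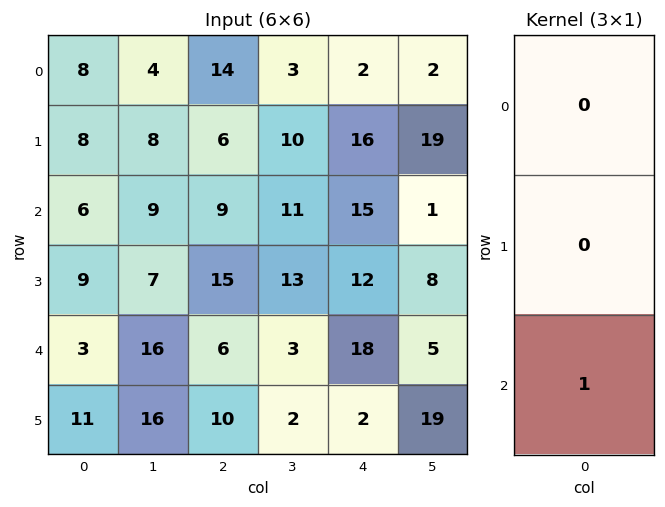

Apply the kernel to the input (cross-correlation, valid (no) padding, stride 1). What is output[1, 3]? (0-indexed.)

The receptive field on the input at this output position is [10 / 11 / 13]. Elementwise product with the kernel and sum: 13·1.

13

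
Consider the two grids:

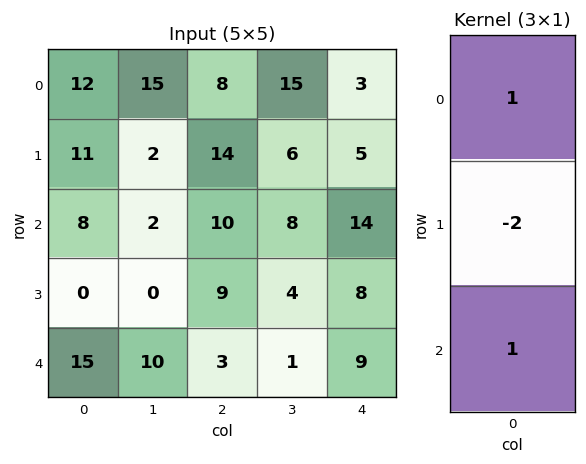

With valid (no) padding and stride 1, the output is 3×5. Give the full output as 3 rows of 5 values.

-2 13 -10 11 7
-5 -2 3 -6 -15
23 12 -5 1 7

Output[0,0]: The receptive field on the input at this output position is [12 / 11 / 8]. Elementwise product with the kernel and sum: 12·1 + 11·-2 + 8·1.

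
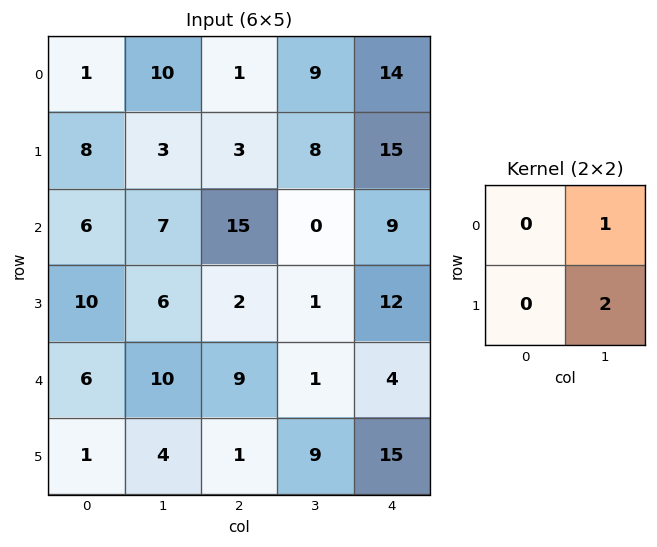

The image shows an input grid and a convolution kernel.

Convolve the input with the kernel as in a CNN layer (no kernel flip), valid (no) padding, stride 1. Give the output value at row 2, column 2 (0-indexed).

2

The receptive field on the input at this output position is [15 0 / 2 1]. Elementwise product with the kernel and sum: 0·1 + 1·2.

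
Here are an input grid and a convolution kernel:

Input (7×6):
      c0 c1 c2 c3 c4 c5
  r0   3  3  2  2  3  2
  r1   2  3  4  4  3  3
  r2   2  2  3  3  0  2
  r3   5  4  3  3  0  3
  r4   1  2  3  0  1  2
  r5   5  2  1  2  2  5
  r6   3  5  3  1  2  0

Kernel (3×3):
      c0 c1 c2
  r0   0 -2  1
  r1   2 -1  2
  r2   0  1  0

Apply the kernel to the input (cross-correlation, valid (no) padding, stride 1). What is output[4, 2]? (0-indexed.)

6

The receptive field on the input at this output position is [3 0 1 / 1 2 2 / 3 1 2]. Elementwise product with the kernel and sum: 0·-2 + 1·1 + 1·2 + 2·-1 + 2·2 + 1·1.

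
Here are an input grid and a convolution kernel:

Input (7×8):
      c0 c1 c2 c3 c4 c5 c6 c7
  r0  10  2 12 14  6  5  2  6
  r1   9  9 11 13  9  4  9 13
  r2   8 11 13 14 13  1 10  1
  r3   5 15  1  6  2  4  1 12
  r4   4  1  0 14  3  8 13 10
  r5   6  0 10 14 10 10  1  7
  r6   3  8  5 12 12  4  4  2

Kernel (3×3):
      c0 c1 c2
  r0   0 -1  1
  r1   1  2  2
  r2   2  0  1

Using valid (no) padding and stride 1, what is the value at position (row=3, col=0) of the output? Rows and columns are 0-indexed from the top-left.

The receptive field on the input at this output position is [5 15 1 / 4 1 0 / 6 0 10]. Elementwise product with the kernel and sum: 15·-1 + 1·1 + 4·1 + 1·2 + 0·2 + 6·2 + 10·1.

14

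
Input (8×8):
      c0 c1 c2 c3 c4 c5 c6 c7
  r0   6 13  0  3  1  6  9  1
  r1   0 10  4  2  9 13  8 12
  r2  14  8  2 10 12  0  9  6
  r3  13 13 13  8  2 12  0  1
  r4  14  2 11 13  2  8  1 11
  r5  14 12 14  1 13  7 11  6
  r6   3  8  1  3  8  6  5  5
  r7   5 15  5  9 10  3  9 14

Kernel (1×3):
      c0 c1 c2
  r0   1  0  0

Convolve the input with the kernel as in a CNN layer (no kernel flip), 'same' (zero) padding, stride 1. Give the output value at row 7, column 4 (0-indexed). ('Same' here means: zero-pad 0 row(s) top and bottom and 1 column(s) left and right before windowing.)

9

The receptive field on the zero-padded input at this output position is [9 10 3]. Elementwise product with the kernel and sum: 9·1.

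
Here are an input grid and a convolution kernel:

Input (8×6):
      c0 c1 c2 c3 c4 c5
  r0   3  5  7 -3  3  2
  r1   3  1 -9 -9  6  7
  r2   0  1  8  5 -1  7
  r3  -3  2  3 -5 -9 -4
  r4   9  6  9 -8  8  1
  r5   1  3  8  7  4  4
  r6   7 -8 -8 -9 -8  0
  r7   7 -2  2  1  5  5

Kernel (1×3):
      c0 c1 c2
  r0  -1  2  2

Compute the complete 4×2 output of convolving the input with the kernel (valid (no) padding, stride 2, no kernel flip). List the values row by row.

21 -7
18 0
21 -9
-39 -26

Output[0,0]: The receptive field on the input at this output position is [3 5 7]. Elementwise product with the kernel and sum: 3·-1 + 5·2 + 7·2.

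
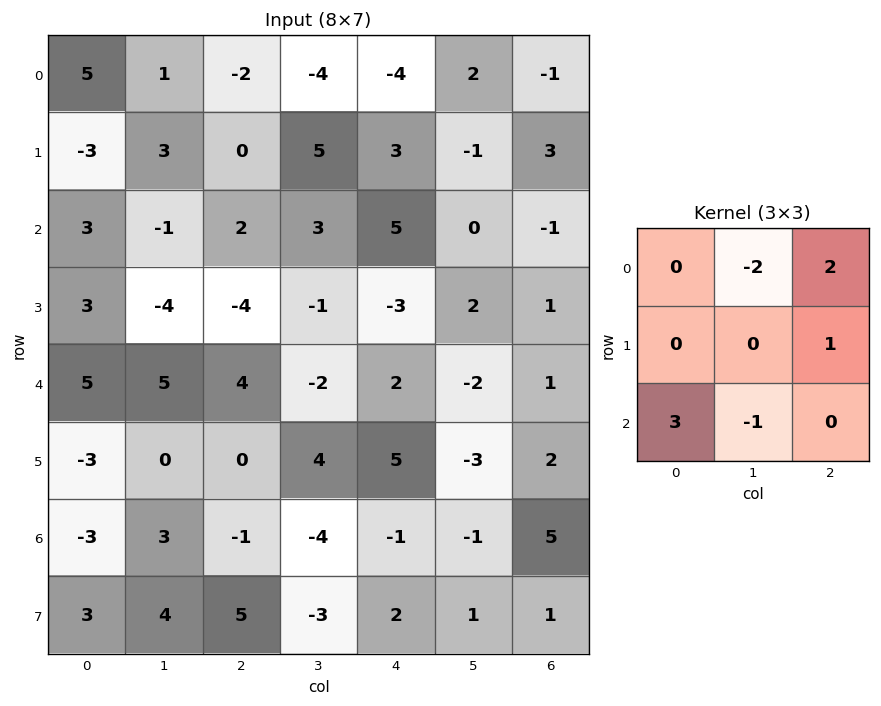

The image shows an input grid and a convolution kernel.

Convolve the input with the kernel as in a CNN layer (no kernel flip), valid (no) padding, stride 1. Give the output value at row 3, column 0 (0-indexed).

-5

The receptive field on the input at this output position is [3 -4 -4 / 5 5 4 / -3 0 0]. Elementwise product with the kernel and sum: -4·-2 + -4·2 + 4·1 + -3·3 + 0·-1.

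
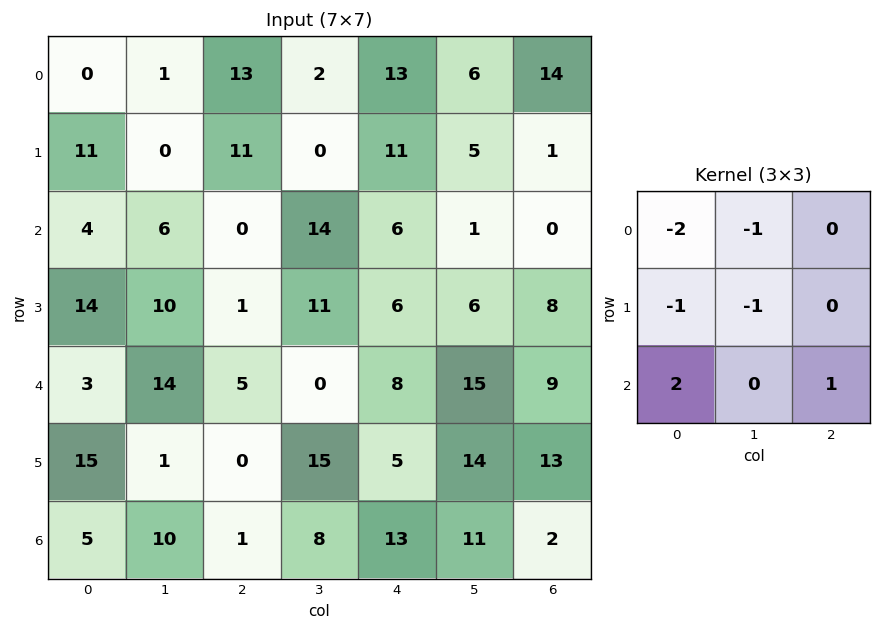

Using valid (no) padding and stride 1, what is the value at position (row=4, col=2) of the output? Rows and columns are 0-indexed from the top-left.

-10

The receptive field on the input at this output position is [5 0 8 / 0 15 5 / 1 8 13]. Elementwise product with the kernel and sum: 5·-2 + 0·-1 + 0·-1 + 15·-1 + 1·2 + 13·1.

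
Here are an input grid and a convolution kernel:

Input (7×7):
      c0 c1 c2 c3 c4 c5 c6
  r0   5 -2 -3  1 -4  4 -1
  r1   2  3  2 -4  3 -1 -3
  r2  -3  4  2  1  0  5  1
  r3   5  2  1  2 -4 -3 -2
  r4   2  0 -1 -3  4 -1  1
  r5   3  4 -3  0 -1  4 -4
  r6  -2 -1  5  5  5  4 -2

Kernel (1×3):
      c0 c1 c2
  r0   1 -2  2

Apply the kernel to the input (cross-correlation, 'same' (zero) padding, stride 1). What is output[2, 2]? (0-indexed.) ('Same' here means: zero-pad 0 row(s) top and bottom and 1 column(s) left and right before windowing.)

2

The receptive field on the zero-padded input at this output position is [4 2 1]. Elementwise product with the kernel and sum: 4·1 + 2·-2 + 1·2.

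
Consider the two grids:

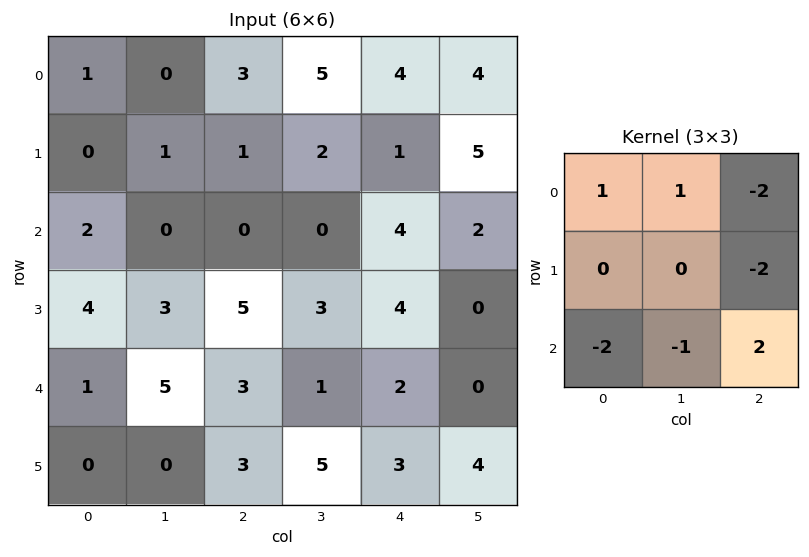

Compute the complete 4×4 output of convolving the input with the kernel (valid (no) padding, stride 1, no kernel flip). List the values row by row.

-11 -11 6 -9
-2 -7 -12 -21
-9 -17 -19 -4
-3 7 -9 2

Output[0,0]: The receptive field on the input at this output position is [1 0 3 / 0 1 1 / 2 0 0]. Elementwise product with the kernel and sum: 1·1 + 0·1 + 3·-2 + 1·-2 + 2·-2 + 0·-1 + 0·2.
Output[0,1]: The receptive field on the input at this output position is [0 3 5 / 1 1 2 / 0 0 0]. Elementwise product with the kernel and sum: 0·1 + 3·1 + 5·-2 + 2·-2 + 0·-2 + 0·-1 + 0·2.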